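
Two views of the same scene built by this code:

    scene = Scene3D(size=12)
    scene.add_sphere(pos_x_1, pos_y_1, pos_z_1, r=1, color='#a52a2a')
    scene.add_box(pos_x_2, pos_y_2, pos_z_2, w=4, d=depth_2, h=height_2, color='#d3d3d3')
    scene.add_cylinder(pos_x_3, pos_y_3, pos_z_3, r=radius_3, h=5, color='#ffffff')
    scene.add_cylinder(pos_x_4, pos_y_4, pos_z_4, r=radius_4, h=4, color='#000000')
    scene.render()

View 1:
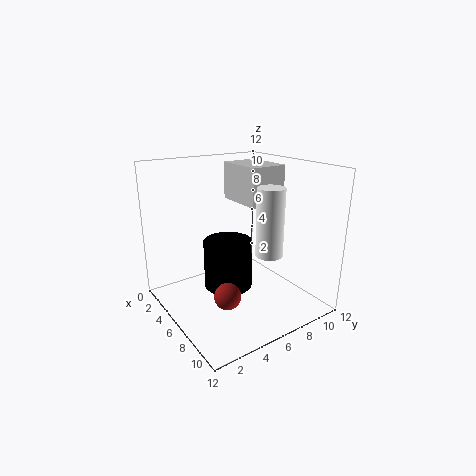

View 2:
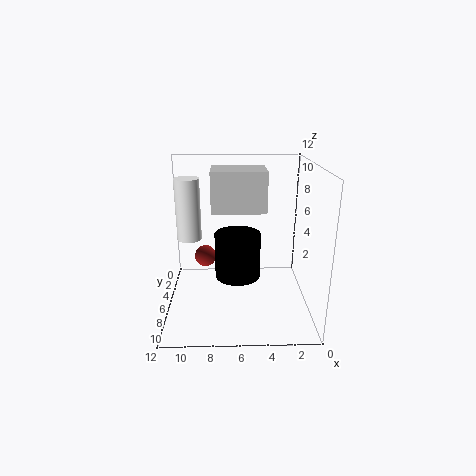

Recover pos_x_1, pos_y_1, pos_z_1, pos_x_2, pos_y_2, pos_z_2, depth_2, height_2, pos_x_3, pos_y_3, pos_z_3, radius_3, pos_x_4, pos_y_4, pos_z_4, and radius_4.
pos_x_1 = 9; pos_y_1 = 3; pos_z_1 = 3; pos_x_2 = 4; pos_y_2 = 6; pos_z_2 = 9; depth_2 = 3; height_2 = 3; pos_x_3 = 10; pos_y_3 = 6; pos_z_3 = 6; radius_3 = 1; pos_x_4 = 6; pos_y_4 = 5; pos_z_4 = 2; radius_4 = 2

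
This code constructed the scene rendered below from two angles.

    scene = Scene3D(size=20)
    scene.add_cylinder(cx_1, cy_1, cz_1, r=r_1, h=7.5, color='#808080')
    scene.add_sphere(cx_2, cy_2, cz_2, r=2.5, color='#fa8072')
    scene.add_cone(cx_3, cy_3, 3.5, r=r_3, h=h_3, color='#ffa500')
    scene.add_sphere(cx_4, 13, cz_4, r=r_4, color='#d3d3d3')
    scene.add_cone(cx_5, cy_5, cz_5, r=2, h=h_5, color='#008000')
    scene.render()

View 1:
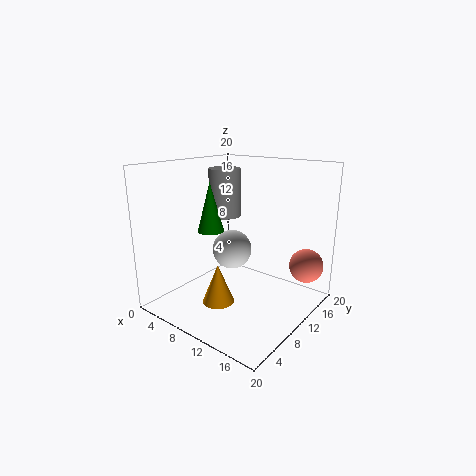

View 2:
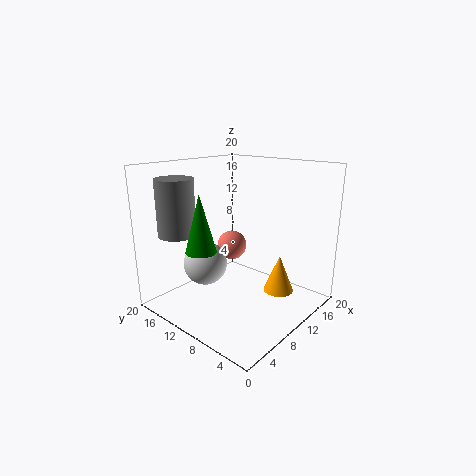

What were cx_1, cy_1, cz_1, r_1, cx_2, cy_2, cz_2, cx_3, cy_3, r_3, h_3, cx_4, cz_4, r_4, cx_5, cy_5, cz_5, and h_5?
cx_1 = 3.5
cy_1 = 15
cz_1 = 11
r_1 = 2.5
cx_2 = 17
cy_2 = 17.5
cz_2 = 5
cx_3 = 11.5
cy_3 = 4
r_3 = 2
h_3 = 5
cx_4 = 6.5
cz_4 = 6.5
r_4 = 3
cx_5 = 4
cy_5 = 11
cz_5 = 9.5
h_5 = 7.5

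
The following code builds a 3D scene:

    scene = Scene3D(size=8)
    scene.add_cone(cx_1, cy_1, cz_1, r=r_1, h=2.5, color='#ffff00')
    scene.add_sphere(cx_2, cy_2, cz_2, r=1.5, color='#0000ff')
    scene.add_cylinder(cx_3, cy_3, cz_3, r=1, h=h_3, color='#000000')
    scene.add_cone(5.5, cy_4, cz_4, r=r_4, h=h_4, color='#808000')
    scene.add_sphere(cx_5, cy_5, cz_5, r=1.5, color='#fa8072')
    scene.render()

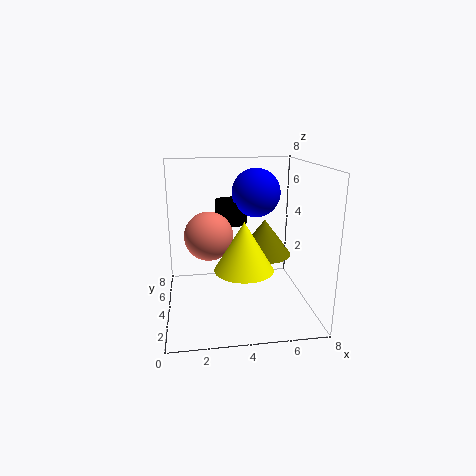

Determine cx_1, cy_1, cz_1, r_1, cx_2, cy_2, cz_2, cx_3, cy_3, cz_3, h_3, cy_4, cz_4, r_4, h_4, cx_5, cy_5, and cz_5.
cx_1 = 4
cy_1 = 2
cz_1 = 3
r_1 = 1.5
cx_2 = 5.5
cy_2 = 6.5
cz_2 = 6
cx_3 = 4
cy_3 = 7
cz_3 = 4
h_3 = 1.5
cy_4 = 4
cz_4 = 3
r_4 = 1.5
h_4 = 2
cx_5 = 2.5
cy_5 = 6
cz_5 = 3.5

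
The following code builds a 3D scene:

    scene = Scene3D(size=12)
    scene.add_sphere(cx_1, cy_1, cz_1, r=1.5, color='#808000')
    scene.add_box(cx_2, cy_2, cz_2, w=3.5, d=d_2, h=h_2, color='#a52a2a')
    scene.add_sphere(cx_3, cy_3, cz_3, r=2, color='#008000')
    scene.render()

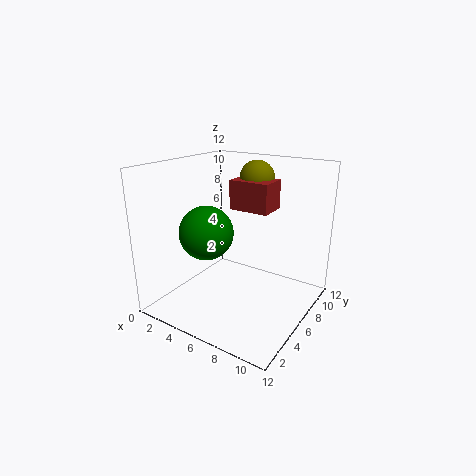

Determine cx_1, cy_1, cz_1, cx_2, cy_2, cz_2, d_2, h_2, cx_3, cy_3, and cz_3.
cx_1 = 6; cy_1 = 9; cz_1 = 10.5; cx_2 = 4.5; cy_2 = 7; cz_2 = 8; d_2 = 2.5; h_2 = 2.5; cx_3 = 5.5; cy_3 = 2.5; cz_3 = 7.5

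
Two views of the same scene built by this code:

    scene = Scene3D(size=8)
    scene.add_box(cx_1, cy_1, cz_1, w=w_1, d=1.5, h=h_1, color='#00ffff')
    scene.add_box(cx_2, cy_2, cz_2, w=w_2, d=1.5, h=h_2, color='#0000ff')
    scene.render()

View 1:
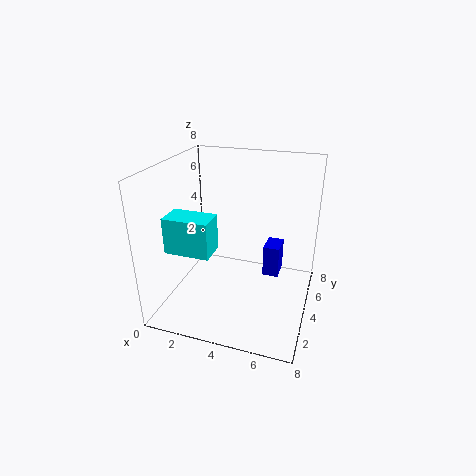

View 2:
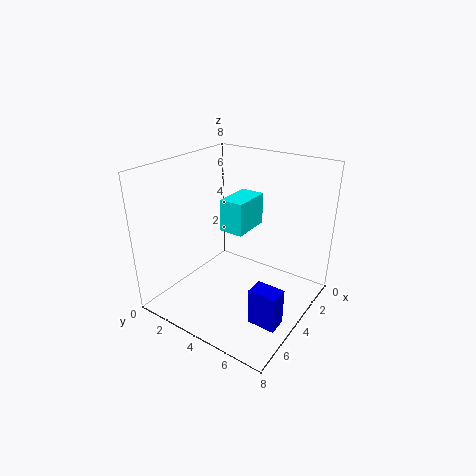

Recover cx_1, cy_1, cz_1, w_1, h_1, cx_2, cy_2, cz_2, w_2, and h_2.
cx_1 = 0.5
cy_1 = 2
cz_1 = 3.5
w_1 = 2.5
h_1 = 2
cx_2 = 5
cy_2 = 6
cz_2 = 0.5
w_2 = 1
h_2 = 2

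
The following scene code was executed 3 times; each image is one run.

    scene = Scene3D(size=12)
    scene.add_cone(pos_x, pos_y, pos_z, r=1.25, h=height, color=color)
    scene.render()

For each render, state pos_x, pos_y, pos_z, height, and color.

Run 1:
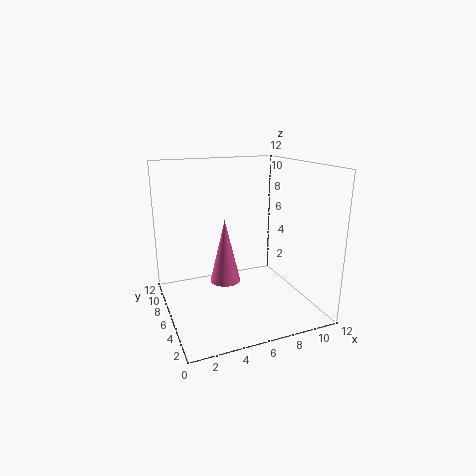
pos_x = 4.75, pos_y = 5.75, pos_z = 2.5, height = 5.25, color = 'hotpink'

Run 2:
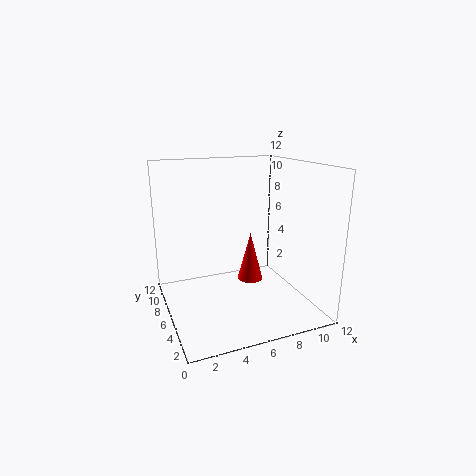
pos_x = 8.75, pos_y = 9.5, pos_z = 0.25, height = 4.75, color = 'red'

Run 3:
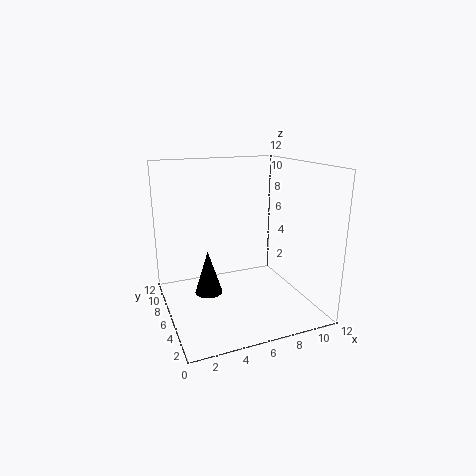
pos_x = 4, pos_y = 8.25, pos_z = 0.25, height = 4, color = 'black'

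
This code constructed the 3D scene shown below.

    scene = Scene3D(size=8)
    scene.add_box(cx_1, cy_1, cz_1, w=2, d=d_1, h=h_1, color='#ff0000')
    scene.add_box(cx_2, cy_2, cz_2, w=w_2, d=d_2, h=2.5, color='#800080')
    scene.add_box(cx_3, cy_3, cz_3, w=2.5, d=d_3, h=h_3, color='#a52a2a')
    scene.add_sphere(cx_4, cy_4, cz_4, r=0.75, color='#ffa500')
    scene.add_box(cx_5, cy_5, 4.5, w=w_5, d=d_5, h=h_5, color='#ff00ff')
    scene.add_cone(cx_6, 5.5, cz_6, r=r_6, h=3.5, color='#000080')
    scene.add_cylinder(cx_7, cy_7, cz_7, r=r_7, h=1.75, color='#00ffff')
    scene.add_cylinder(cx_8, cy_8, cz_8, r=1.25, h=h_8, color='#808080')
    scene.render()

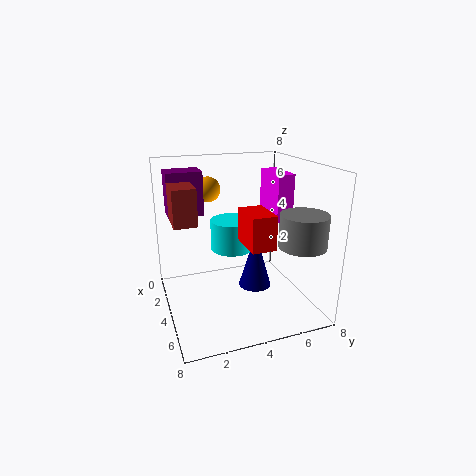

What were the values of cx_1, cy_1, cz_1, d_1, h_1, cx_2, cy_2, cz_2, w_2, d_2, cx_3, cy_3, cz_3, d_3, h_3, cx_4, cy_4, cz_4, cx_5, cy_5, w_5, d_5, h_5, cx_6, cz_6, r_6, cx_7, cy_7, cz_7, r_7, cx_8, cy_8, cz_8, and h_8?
cx_1 = 4.75, cy_1 = 3.75, cz_1 = 4.25, d_1 = 1.25, h_1 = 1.75, cx_2 = 1, cy_2 = 0.5, cz_2 = 5, w_2 = 1.5, d_2 = 2, cx_3 = 1.75, cy_3 = 0.5, cz_3 = 5, d_3 = 1.25, h_3 = 2, cx_4 = 1.5, cy_4 = 3, cz_4 = 6.25, cx_5 = 1.25, cy_5 = 6.5, w_5 = 2.5, d_5 = 1, h_5 = 2.75, cx_6 = 3, cz_6 = 0.25, r_6 = 1, cx_7 = 3, cy_7 = 4, cz_7 = 3, r_7 = 1.25, cx_8 = 6.25, cy_8 = 6.75, cz_8 = 4, h_8 = 1.75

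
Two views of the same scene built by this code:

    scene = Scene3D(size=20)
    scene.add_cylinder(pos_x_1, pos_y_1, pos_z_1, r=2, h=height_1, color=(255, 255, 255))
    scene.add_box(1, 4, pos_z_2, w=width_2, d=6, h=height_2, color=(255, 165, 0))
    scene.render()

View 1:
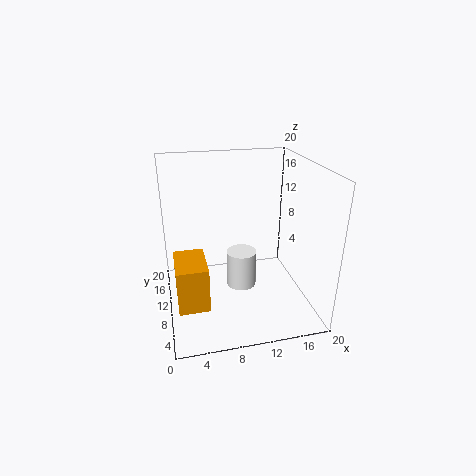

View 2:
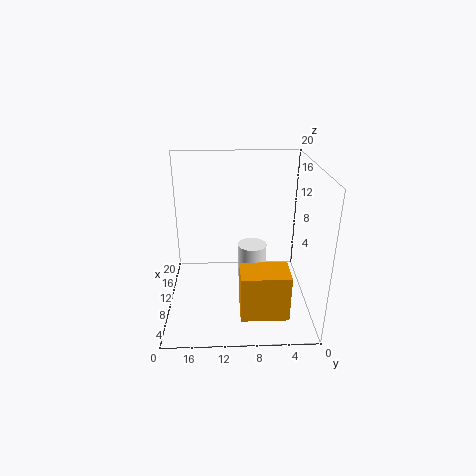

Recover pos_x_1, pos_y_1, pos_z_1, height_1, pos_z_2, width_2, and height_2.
pos_x_1 = 10; pos_y_1 = 8; pos_z_1 = 4; height_1 = 5; pos_z_2 = 3; width_2 = 4; height_2 = 6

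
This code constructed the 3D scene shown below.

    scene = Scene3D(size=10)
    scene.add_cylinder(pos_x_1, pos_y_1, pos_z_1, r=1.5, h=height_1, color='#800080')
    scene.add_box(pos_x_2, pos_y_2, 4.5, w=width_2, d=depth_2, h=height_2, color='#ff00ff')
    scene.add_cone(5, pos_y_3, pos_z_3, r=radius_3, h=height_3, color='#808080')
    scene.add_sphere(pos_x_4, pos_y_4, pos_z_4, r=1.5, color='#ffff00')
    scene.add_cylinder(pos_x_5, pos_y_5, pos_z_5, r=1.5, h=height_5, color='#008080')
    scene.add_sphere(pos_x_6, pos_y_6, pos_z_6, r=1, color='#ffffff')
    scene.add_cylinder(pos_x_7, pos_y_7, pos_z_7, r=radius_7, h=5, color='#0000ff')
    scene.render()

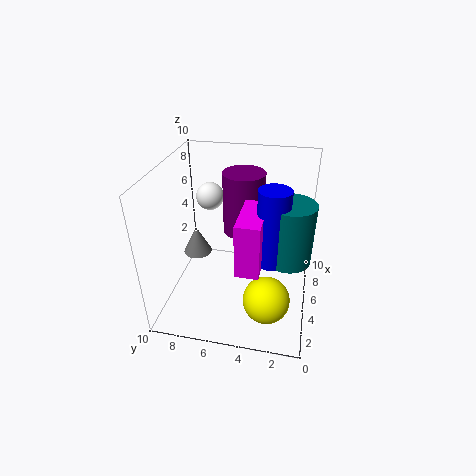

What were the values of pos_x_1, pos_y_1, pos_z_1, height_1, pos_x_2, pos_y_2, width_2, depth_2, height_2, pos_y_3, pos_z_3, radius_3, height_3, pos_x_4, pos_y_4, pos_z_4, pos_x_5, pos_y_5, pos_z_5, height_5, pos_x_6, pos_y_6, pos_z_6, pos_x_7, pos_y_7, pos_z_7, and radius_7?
pos_x_1 = 7
pos_y_1 = 5
pos_z_1 = 4.5
height_1 = 4.5
pos_x_2 = 1.5
pos_y_2 = 3
width_2 = 3.5
depth_2 = 1.5
height_2 = 3.5
pos_y_3 = 8
pos_z_3 = 3.5
radius_3 = 1
height_3 = 2
pos_x_4 = 2
pos_y_4 = 2.5
pos_z_4 = 2.5
pos_x_5 = 4
pos_y_5 = 1.5
pos_z_5 = 4.5
height_5 = 4
pos_x_6 = 7
pos_y_6 = 7.5
pos_z_6 = 7
pos_x_7 = 3.5
pos_y_7 = 2.5
pos_z_7 = 4.5
radius_7 = 1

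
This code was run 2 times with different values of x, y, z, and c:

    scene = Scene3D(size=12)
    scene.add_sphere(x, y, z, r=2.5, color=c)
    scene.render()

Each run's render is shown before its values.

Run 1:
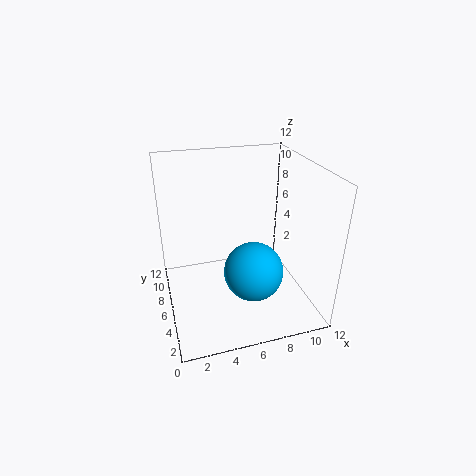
x = 7
y = 4.75
z = 3.25
c = 'deepskyblue'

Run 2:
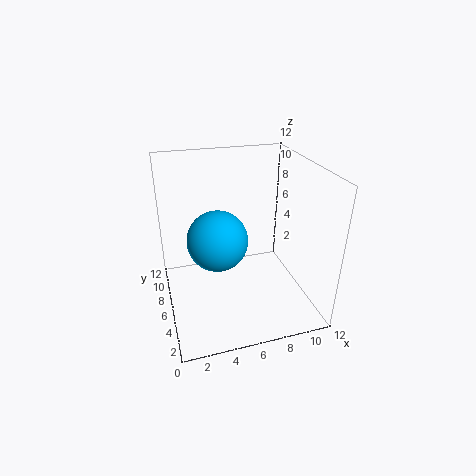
x = 4.25
y = 6
z = 6
c = 'deepskyblue'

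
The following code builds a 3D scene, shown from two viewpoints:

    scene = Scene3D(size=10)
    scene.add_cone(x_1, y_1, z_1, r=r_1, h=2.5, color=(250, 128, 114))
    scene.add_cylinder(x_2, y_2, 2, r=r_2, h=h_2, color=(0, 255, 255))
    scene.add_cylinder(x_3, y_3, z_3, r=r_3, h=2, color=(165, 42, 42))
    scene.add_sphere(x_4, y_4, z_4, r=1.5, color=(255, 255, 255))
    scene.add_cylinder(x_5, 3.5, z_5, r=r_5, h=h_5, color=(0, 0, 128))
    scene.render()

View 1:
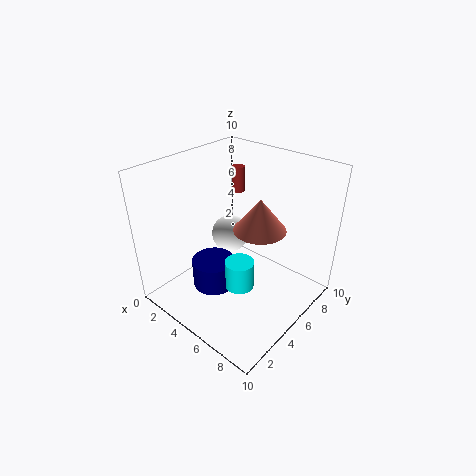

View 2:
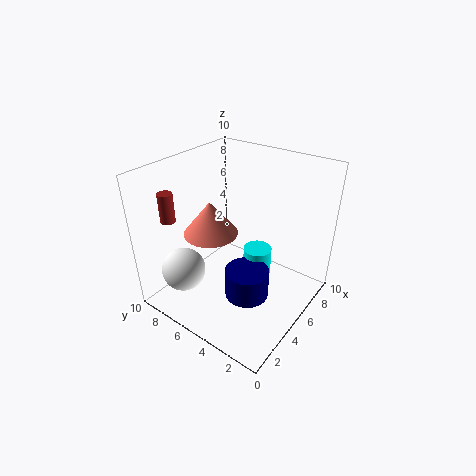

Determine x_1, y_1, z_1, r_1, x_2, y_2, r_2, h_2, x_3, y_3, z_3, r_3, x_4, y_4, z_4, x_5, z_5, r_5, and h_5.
x_1 = 5, y_1 = 7.5, z_1 = 4.5, r_1 = 2, x_2 = 6, y_2 = 4, r_2 = 1, h_2 = 2, x_3 = 2, y_3 = 8.5, z_3 = 6.5, r_3 = 0.5, x_4 = 2, y_4 = 7.5, z_4 = 3, x_5 = 4, z_5 = 1.5, r_5 = 1.5, h_5 = 2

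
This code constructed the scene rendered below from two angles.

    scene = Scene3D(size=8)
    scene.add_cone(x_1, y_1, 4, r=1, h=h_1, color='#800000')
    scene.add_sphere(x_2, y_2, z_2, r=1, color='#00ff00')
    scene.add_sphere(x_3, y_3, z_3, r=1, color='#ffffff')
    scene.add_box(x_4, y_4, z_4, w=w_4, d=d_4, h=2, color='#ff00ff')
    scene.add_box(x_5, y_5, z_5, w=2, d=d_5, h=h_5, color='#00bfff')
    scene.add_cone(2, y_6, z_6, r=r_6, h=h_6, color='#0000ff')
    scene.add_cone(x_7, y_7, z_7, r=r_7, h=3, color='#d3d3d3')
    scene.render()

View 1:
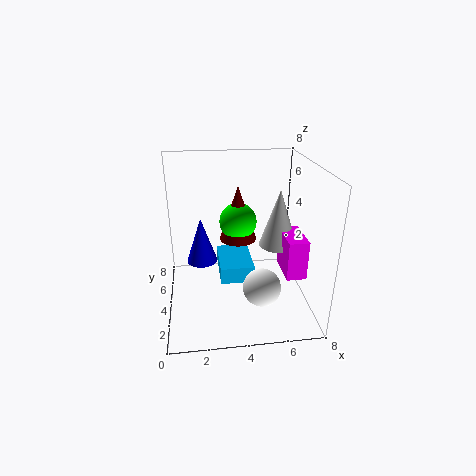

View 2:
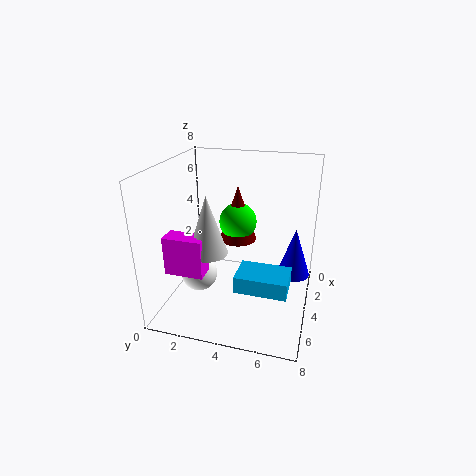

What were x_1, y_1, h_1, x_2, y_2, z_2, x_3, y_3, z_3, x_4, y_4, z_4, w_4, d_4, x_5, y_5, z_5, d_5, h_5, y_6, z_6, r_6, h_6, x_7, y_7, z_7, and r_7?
x_1 = 4
y_1 = 4
h_1 = 3
x_2 = 4
y_2 = 4
z_2 = 5
x_3 = 5
y_3 = 2
z_3 = 2
x_4 = 6
y_4 = 1
z_4 = 3
w_4 = 1
d_4 = 2
x_5 = 3
y_5 = 4
z_5 = 1
d_5 = 3
h_5 = 1
y_6 = 7
z_6 = 1
r_6 = 1
h_6 = 3
x_7 = 6
y_7 = 3
z_7 = 4
r_7 = 1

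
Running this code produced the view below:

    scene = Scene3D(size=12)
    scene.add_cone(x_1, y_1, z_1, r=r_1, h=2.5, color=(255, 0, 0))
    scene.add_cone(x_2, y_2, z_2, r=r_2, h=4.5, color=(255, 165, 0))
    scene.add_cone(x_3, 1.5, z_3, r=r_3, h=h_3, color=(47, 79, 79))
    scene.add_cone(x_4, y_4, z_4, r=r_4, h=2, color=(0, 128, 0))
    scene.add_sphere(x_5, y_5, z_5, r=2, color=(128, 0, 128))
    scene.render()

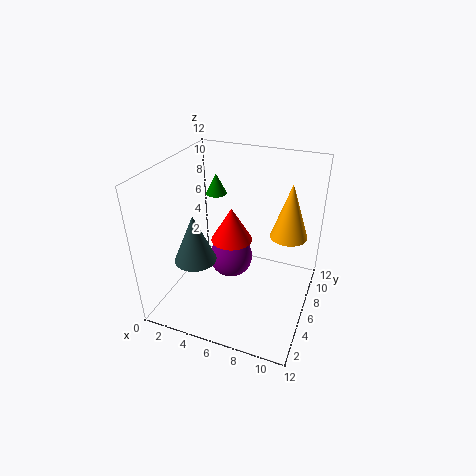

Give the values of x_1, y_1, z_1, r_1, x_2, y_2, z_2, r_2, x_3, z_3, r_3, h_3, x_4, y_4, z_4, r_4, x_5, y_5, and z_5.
x_1 = 6.5, y_1 = 3.5, z_1 = 7.5, r_1 = 1.5, x_2 = 10, y_2 = 7, z_2 = 6.5, r_2 = 1.5, x_3 = 4.5, z_3 = 6.5, r_3 = 1.5, h_3 = 3.5, x_4 = 2, y_4 = 10.5, z_4 = 7.5, r_4 = 1, x_5 = 4.5, y_5 = 8, z_5 = 2.5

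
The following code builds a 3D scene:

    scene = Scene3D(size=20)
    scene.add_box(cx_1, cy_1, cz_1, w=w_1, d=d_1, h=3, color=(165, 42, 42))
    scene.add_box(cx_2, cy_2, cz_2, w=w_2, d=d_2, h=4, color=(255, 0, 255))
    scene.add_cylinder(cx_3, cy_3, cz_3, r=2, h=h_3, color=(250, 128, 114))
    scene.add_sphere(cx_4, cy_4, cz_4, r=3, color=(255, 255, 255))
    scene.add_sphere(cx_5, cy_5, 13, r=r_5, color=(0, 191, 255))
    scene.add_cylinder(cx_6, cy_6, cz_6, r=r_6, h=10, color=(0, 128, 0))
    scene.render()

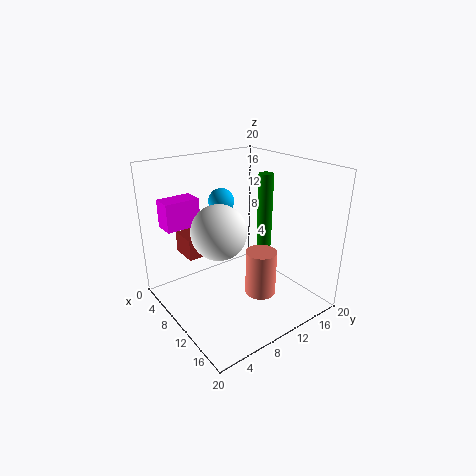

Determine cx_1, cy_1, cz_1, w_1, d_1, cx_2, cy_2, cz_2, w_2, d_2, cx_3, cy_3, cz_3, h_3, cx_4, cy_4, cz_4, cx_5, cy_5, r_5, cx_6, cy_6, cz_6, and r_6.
cx_1 = 3; cy_1 = 4; cz_1 = 7; w_1 = 4; d_1 = 5; cx_2 = 2; cy_2 = 2; cz_2 = 11; w_2 = 3; d_2 = 5; cx_3 = 15; cy_3 = 10; cz_3 = 4; h_3 = 6; cx_4 = 16; cy_4 = 3; cz_4 = 15; cx_5 = 3; cy_5 = 12; r_5 = 2; cx_6 = 12; cy_6 = 13; cz_6 = 9; r_6 = 1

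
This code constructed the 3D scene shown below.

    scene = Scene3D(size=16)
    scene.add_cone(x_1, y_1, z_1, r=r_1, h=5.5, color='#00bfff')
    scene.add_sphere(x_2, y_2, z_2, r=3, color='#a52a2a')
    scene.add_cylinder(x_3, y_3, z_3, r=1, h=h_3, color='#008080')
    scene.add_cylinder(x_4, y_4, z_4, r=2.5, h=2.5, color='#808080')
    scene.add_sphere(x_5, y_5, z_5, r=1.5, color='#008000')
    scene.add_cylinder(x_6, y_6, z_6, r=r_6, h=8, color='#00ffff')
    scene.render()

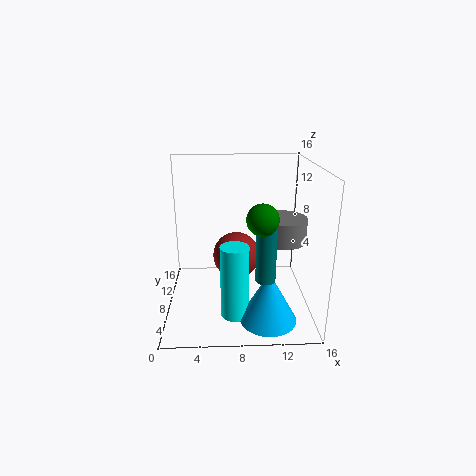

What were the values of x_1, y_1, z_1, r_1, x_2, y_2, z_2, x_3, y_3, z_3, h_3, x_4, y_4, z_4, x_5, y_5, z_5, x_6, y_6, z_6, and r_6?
x_1 = 11; y_1 = 3.5; z_1 = 0.5; r_1 = 3; x_2 = 8; y_2 = 13; z_2 = 3.5; x_3 = 10.5; y_3 = 3; z_3 = 5.5; h_3 = 7; x_4 = 12.5; y_4 = 6; z_4 = 8.5; x_5 = 10; y_5 = 2.5; z_5 = 12; x_6 = 7.5; y_6 = 4.5; z_6 = 0.5; r_6 = 1.5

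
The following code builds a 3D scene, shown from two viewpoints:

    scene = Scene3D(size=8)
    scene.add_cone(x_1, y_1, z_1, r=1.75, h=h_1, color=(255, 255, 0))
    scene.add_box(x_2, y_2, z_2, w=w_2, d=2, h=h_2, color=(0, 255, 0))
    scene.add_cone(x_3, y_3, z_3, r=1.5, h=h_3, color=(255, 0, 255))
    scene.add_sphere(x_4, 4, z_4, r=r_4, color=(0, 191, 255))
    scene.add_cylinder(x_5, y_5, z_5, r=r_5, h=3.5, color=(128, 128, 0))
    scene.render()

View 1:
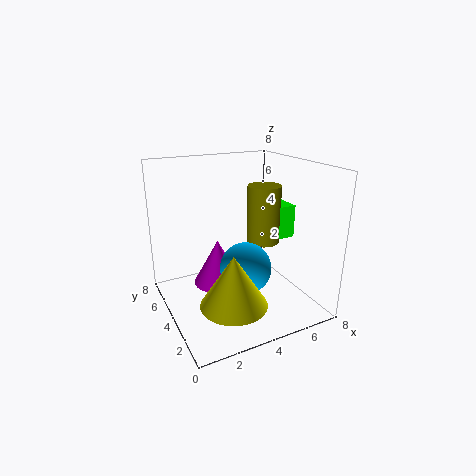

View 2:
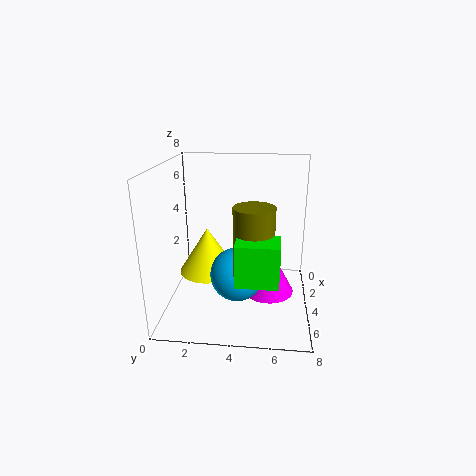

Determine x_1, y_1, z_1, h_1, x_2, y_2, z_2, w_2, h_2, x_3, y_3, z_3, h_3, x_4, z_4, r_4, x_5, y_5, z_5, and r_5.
x_1 = 2.75; y_1 = 2; z_1 = 1.25; h_1 = 2.75; x_2 = 6.5; y_2 = 4.25; z_2 = 3.25; w_2 = 1.5; h_2 = 2; x_3 = 3.5; y_3 = 5.75; z_3 = 0.5; h_3 = 2.75; x_4 = 4.5; z_4 = 2; r_4 = 1.5; x_5 = 6.25; y_5 = 5; z_5 = 3; r_5 = 1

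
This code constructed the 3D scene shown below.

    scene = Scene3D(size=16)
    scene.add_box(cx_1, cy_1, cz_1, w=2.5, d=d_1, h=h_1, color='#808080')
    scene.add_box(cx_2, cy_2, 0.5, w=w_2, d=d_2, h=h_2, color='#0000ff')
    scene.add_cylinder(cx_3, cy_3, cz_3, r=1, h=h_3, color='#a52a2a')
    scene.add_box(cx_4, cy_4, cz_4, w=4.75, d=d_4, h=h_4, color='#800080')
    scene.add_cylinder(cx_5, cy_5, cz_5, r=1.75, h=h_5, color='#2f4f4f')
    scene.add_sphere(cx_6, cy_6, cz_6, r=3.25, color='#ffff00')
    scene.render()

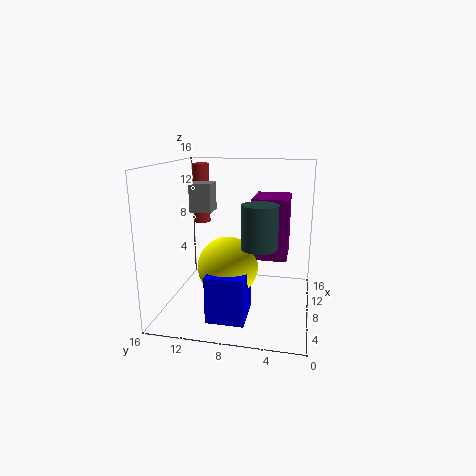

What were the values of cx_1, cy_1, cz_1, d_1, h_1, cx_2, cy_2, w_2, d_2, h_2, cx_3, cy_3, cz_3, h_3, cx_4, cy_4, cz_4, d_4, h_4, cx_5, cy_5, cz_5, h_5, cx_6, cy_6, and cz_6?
cx_1 = 8.5, cy_1 = 11.25, cz_1 = 10.5, d_1 = 2.5, h_1 = 3.25, cx_2 = 2.25, cy_2 = 6.25, w_2 = 4.75, d_2 = 4, h_2 = 5, cx_3 = 11.5, cy_3 = 13.25, cz_3 = 8.75, h_3 = 7, cx_4 = 6.25, cy_4 = 2.5, cz_4 = 6.25, d_4 = 3.75, h_4 = 6.5, cx_5 = 3.75, cy_5 = 5, cz_5 = 8.5, h_5 = 4.25, cx_6 = 6.25, cy_6 = 8.75, cz_6 = 5.25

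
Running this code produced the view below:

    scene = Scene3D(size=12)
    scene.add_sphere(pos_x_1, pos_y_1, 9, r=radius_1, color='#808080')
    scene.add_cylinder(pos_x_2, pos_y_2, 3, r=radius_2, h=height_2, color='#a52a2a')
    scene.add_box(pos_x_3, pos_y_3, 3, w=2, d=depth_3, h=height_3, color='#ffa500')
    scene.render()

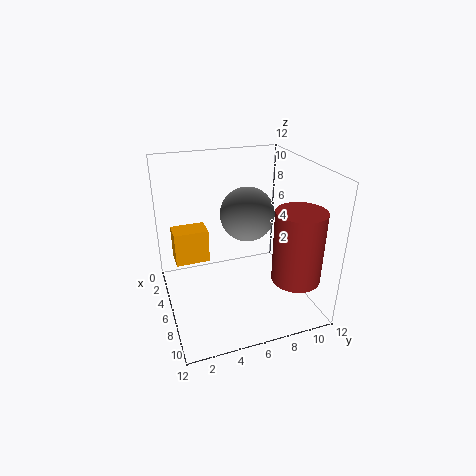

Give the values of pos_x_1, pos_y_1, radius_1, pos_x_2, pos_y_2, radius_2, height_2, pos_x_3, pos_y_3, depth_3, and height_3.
pos_x_1 = 8; pos_y_1 = 6; radius_1 = 2; pos_x_2 = 9; pos_y_2 = 10; radius_2 = 2; height_2 = 6; pos_x_3 = 2; pos_y_3 = 1; depth_3 = 3; height_3 = 3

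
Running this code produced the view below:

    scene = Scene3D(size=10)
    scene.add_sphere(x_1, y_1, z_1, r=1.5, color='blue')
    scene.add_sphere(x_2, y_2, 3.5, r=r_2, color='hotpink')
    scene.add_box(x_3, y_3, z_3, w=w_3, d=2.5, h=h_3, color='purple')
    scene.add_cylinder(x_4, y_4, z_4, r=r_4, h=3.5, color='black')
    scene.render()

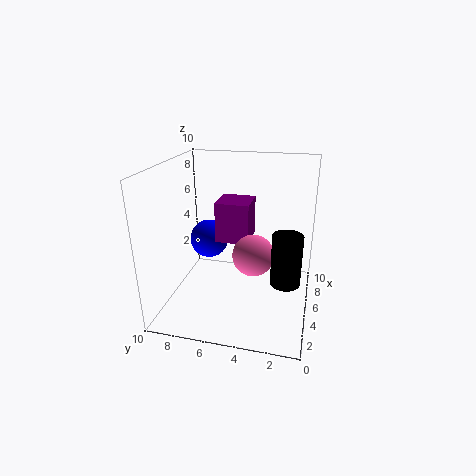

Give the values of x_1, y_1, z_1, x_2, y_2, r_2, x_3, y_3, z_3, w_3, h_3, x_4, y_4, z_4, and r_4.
x_1 = 7.5, y_1 = 8, z_1 = 3.5, x_2 = 5.5, y_2 = 4, r_2 = 1.5, x_3 = 6, y_3 = 4.5, z_3 = 4, w_3 = 2.5, h_3 = 3, x_4 = 4, y_4 = 1.5, z_4 = 2.5, r_4 = 1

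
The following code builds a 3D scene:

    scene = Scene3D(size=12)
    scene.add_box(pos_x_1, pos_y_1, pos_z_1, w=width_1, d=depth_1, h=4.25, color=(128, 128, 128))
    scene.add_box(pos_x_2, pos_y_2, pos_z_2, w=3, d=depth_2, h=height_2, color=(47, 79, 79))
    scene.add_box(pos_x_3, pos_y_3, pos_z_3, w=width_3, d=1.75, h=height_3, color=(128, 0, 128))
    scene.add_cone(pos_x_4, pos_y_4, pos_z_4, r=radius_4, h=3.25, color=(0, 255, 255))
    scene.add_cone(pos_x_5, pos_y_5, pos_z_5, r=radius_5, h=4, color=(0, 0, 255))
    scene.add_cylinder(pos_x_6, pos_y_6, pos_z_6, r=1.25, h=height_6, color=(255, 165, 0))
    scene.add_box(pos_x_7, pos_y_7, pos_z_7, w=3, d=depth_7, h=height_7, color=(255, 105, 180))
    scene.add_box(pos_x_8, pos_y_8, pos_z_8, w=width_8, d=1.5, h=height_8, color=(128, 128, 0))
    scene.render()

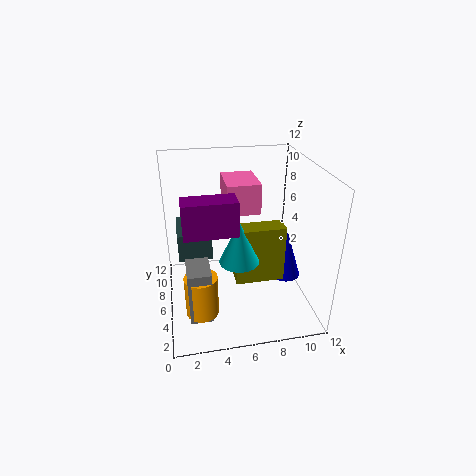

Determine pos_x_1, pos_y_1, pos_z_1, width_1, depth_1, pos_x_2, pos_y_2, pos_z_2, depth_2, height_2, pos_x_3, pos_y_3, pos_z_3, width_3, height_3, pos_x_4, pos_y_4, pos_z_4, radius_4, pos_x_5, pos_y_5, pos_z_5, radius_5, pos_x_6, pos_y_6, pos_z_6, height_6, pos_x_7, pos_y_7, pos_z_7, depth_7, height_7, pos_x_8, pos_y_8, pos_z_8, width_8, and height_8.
pos_x_1 = 1.5
pos_y_1 = 1.5
pos_z_1 = 1.5
width_1 = 1.75
depth_1 = 2.5
pos_x_2 = 1
pos_y_2 = 7.5
pos_z_2 = 3.25
depth_2 = 4
height_2 = 2.5
pos_x_3 = 1.5
pos_y_3 = 1.75
pos_z_3 = 8.5
width_3 = 3.75
height_3 = 2.5
pos_x_4 = 5.5
pos_y_4 = 3
pos_z_4 = 5.75
radius_4 = 1.5
pos_x_5 = 9.75
pos_y_5 = 4.5
pos_z_5 = 3
radius_5 = 1.25
pos_x_6 = 2.5
pos_y_6 = 2.5
pos_z_6 = 1.75
height_6 = 3.25
pos_x_7 = 5.5
pos_y_7 = 8
pos_z_7 = 7
depth_7 = 4
height_7 = 2.75
pos_x_8 = 5.25
pos_y_8 = 2.75
pos_z_8 = 3.75
width_8 = 3.75
height_8 = 4.5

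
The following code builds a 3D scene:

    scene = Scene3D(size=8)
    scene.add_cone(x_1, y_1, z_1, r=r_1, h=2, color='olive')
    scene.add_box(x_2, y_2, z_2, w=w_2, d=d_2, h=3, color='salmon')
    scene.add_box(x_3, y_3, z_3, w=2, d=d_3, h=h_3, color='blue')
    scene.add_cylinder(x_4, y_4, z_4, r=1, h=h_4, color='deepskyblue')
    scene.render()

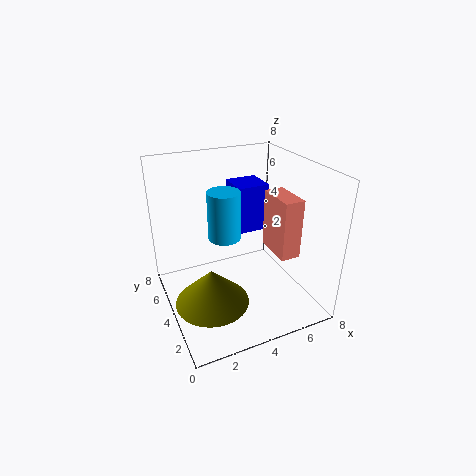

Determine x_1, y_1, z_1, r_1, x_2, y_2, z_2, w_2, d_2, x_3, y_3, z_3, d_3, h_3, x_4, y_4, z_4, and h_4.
x_1 = 2, y_1 = 3, z_1 = 1, r_1 = 2, x_2 = 5, y_2 = 1, z_2 = 4, w_2 = 1, d_2 = 2, x_3 = 5, y_3 = 6, z_3 = 3, d_3 = 2, h_3 = 3, x_4 = 4, y_4 = 6, z_4 = 3, h_4 = 3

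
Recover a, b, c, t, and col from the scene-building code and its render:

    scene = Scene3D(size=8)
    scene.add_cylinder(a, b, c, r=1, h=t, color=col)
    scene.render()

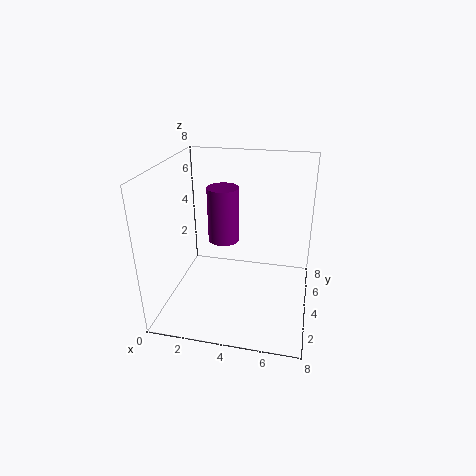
a = 2.5
b = 6.5
c = 2.5
t = 3.5
col = 'purple'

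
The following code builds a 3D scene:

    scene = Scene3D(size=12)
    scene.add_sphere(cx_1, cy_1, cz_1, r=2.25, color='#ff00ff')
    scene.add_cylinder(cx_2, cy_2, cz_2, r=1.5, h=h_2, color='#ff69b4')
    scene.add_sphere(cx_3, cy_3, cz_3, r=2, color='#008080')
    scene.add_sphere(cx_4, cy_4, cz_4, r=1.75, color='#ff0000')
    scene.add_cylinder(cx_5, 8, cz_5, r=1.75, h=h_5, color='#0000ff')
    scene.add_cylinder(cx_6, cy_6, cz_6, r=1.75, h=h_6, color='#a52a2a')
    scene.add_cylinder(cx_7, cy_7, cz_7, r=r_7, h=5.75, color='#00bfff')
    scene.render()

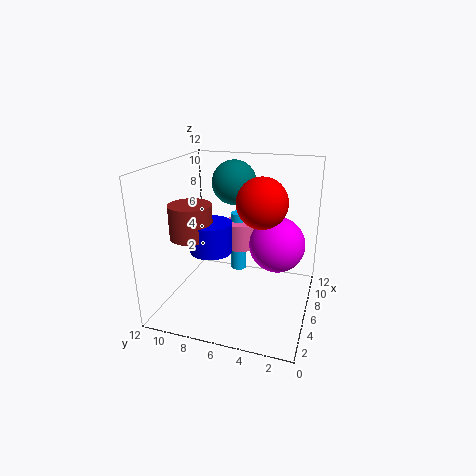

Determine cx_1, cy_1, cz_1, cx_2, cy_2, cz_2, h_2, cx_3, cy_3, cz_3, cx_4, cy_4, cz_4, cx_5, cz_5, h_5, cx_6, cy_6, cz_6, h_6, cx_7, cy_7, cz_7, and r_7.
cx_1 = 6.25, cy_1 = 2.75, cz_1 = 5.75, cx_2 = 9.75, cy_2 = 7, cz_2 = 3.5, h_2 = 2.5, cx_3 = 9.5, cy_3 = 7.5, cz_3 = 9.75, cx_4 = 2.75, cy_4 = 3.25, cz_4 = 10.25, cx_5 = 5, cz_5 = 5, h_5 = 2.5, cx_6 = 4.5, cy_6 = 9.5, cz_6 = 6.25, h_6 = 2.75, cx_7 = 10, cy_7 = 7.25, cz_7 = 1, r_7 = 0.75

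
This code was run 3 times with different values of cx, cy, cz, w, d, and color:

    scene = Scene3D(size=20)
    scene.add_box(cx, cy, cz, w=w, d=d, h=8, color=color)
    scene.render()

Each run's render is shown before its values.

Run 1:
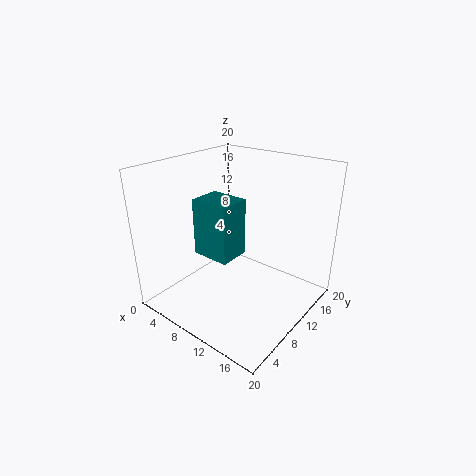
cx = 5
cy = 6.5
cz = 7.5
w = 5.5
d = 4.5
color = 'teal'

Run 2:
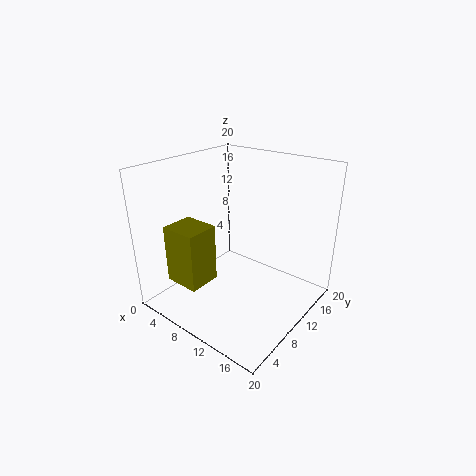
cx = 3.5
cy = 2.5
cz = 4.5
w = 5
d = 4.5
color = 'olive'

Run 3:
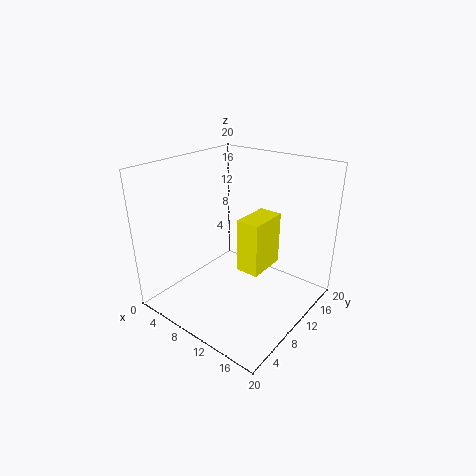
cx = 9
cy = 11
cz = 4
w = 3.5
d = 6
color = 'yellow'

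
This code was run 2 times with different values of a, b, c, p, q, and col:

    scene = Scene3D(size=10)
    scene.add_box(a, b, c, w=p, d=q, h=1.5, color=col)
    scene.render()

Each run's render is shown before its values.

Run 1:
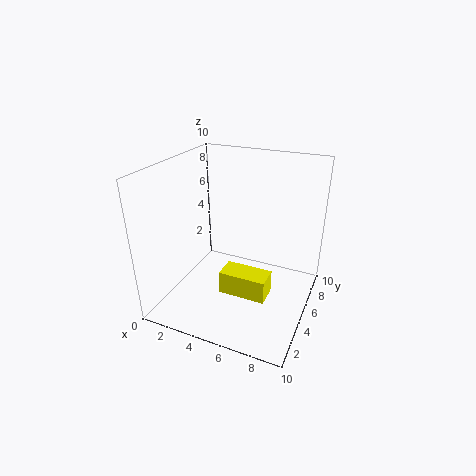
a = 5; b = 2; c = 2.5; p = 3; q = 1.5; col = 'yellow'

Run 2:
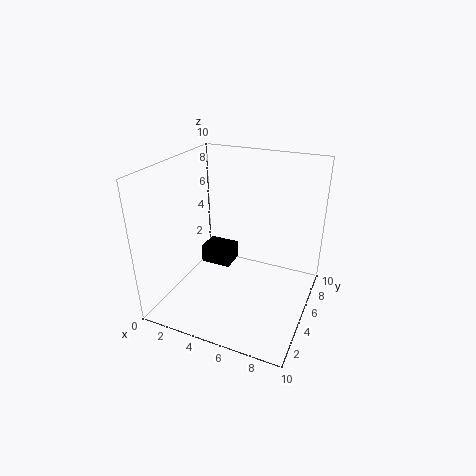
a = 0.5; b = 7.5; c = 0.5; p = 2.5; q = 2; col = 'black'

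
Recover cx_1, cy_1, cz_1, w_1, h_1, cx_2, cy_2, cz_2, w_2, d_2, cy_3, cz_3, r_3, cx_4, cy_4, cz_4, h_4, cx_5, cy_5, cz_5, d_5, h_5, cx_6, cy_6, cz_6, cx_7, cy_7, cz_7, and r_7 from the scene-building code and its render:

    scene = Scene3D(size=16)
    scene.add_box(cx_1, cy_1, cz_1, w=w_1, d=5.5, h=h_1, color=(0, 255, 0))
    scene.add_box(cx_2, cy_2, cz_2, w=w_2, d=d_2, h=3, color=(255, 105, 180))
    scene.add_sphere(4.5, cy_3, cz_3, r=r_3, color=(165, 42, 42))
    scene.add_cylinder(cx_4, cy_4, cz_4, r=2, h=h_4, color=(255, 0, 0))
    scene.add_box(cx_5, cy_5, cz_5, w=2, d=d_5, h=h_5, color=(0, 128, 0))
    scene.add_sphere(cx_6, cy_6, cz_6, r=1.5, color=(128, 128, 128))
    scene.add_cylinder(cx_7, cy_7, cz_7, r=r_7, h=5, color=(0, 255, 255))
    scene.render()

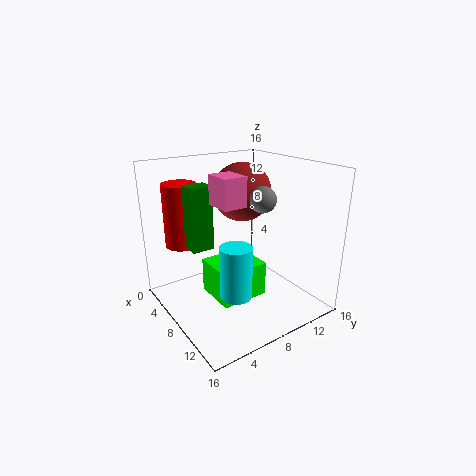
cx_1 = 5, cy_1 = 5, cz_1 = 1, w_1 = 5, h_1 = 4, cx_2 = 8, cy_2 = 4.5, cz_2 = 12.5, w_2 = 3, d_2 = 2.5, cy_3 = 11, cz_3 = 12, r_3 = 3.5, cx_4 = 2, cy_4 = 4, cz_4 = 6, h_4 = 7.5, cx_5 = 5, cy_5 = 3, cz_5 = 7, d_5 = 2.5, h_5 = 7, cx_6 = 8.5, cy_6 = 11, cz_6 = 12, cx_7 = 13.5, cy_7 = 4, cz_7 = 5, r_7 = 1.5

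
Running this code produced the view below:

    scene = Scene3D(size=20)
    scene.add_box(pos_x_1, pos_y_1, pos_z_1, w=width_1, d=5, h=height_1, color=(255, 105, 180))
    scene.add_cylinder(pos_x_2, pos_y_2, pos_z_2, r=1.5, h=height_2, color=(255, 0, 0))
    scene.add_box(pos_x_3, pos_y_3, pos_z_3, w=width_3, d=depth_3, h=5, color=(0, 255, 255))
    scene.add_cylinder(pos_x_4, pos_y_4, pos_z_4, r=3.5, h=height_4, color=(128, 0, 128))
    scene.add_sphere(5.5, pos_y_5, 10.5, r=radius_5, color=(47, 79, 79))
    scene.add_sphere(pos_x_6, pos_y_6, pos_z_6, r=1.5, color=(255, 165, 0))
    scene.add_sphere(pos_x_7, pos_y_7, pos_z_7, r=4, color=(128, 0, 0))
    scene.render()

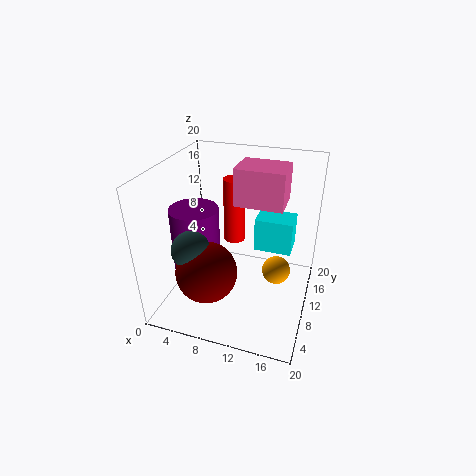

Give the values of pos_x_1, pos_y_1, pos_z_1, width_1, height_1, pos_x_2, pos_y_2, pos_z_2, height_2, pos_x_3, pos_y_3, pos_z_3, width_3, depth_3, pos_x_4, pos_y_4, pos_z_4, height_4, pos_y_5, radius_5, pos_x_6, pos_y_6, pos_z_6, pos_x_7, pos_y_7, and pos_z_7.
pos_x_1 = 9.5
pos_y_1 = 9.5
pos_z_1 = 15
width_1 = 6.5
height_1 = 5
pos_x_2 = 9
pos_y_2 = 11.5
pos_z_2 = 9
height_2 = 9
pos_x_3 = 11.5
pos_y_3 = 13
pos_z_3 = 6.5
width_3 = 5.5
depth_3 = 4
pos_x_4 = 3.5
pos_y_4 = 10
pos_z_4 = 4
height_4 = 9.5
pos_y_5 = 4.5
radius_5 = 2.5
pos_x_6 = 17
pos_y_6 = 2
pos_z_6 = 12
pos_x_7 = 7.5
pos_y_7 = 4.5
pos_z_7 = 7.5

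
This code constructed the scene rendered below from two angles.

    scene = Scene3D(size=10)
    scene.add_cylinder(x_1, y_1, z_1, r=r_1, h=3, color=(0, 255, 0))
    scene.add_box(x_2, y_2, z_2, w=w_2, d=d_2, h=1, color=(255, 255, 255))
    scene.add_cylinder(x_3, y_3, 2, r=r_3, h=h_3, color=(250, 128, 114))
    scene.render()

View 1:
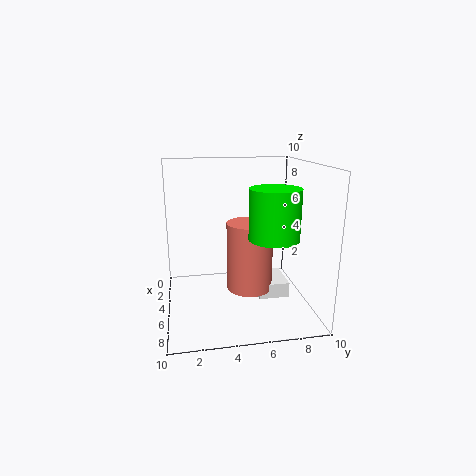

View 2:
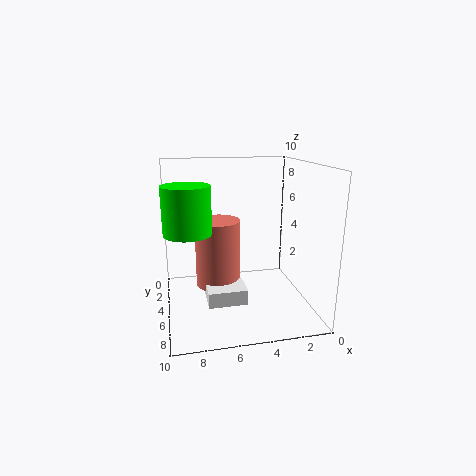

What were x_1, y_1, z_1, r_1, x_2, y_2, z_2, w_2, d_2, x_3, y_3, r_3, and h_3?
x_1 = 8.5; y_1 = 6.5; z_1 = 6; r_1 = 1.5; x_2 = 5; y_2 = 6; z_2 = 1.5; w_2 = 2.5; d_2 = 2; x_3 = 6.5; y_3 = 5.5; r_3 = 1.5; h_3 = 4.5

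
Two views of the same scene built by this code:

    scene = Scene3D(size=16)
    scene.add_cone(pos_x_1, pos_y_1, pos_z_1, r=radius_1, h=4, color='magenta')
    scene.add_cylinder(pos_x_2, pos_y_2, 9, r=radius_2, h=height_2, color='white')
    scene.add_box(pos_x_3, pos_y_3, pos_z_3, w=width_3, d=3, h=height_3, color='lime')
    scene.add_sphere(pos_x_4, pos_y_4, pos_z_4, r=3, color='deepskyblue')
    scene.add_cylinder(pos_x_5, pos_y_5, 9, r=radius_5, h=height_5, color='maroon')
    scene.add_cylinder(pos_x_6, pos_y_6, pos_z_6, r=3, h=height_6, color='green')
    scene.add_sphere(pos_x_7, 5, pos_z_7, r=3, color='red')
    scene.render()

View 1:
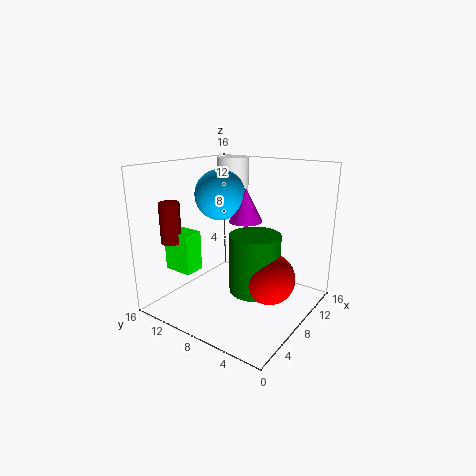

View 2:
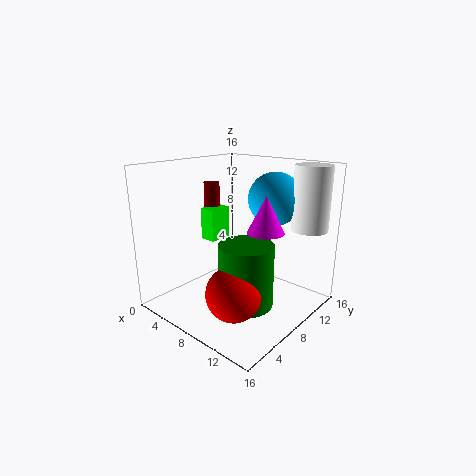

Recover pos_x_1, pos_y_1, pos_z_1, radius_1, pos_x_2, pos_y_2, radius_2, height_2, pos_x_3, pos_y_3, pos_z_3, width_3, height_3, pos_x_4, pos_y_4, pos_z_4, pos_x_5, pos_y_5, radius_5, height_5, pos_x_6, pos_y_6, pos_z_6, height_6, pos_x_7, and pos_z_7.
pos_x_1 = 11, pos_y_1 = 9, pos_z_1 = 9, radius_1 = 2, pos_x_2 = 14, pos_y_2 = 13, radius_2 = 2, height_2 = 7, pos_x_3 = 1, pos_y_3 = 9, pos_z_3 = 6, width_3 = 2, height_3 = 4, pos_x_4 = 10, pos_y_4 = 12, pos_z_4 = 12, pos_x_5 = 1, pos_y_5 = 11, radius_5 = 1, height_5 = 4, pos_x_6 = 10, pos_y_6 = 7, pos_z_6 = 1, height_6 = 7, pos_x_7 = 10, pos_z_7 = 3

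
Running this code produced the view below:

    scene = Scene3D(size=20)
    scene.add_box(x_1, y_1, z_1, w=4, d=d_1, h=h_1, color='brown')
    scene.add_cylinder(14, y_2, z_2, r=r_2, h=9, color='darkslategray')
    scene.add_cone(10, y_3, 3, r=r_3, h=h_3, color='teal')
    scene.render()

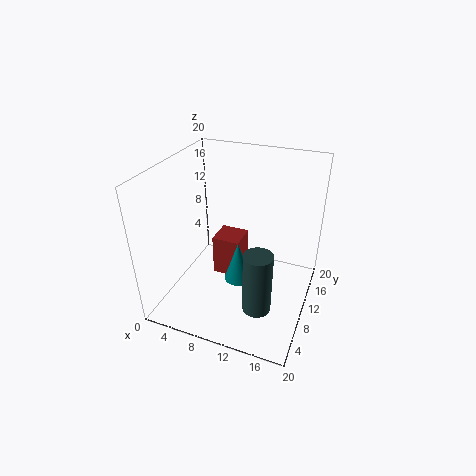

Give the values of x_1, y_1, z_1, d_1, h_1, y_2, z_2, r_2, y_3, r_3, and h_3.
x_1 = 6; y_1 = 10; z_1 = 3; d_1 = 4; h_1 = 6; y_2 = 7; z_2 = 1; r_2 = 2; y_3 = 10; r_3 = 2; h_3 = 6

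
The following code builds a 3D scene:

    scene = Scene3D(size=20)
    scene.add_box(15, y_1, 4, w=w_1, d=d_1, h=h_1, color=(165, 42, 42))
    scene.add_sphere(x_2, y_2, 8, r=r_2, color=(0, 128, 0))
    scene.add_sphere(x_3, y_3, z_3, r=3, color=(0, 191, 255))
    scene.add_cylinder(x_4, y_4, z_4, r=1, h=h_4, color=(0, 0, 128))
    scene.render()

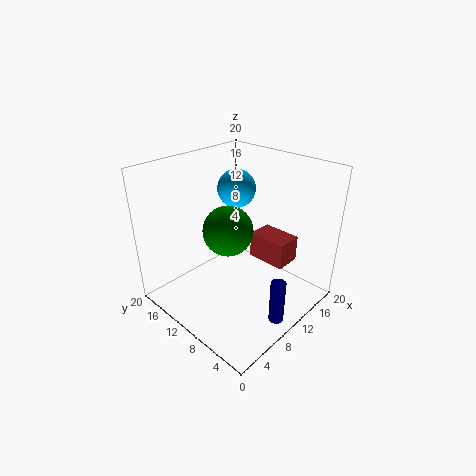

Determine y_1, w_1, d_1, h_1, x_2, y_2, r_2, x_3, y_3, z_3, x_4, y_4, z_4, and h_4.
y_1 = 6
w_1 = 4
d_1 = 6
h_1 = 4
x_2 = 13
y_2 = 15
r_2 = 4
x_3 = 16
y_3 = 16
z_3 = 14
x_4 = 9
y_4 = 2
z_4 = 1
h_4 = 6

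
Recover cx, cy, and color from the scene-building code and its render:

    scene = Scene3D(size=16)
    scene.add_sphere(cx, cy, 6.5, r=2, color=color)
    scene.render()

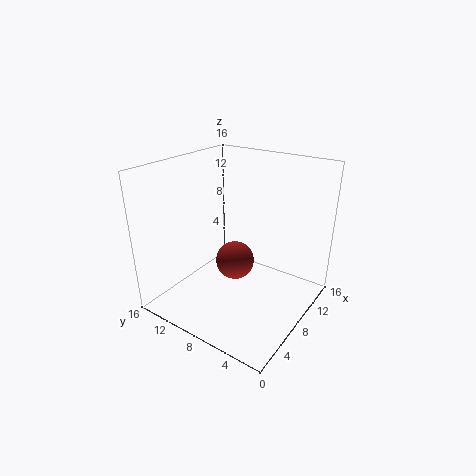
cx = 6, cy = 7, color = 'brown'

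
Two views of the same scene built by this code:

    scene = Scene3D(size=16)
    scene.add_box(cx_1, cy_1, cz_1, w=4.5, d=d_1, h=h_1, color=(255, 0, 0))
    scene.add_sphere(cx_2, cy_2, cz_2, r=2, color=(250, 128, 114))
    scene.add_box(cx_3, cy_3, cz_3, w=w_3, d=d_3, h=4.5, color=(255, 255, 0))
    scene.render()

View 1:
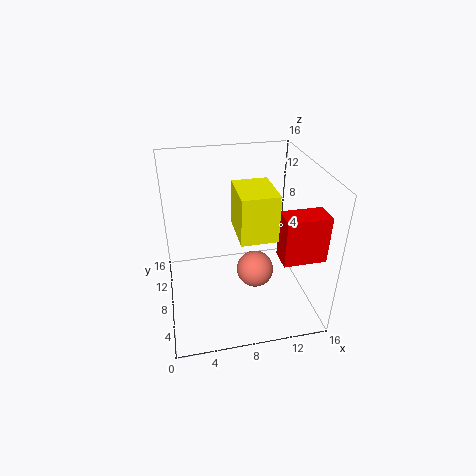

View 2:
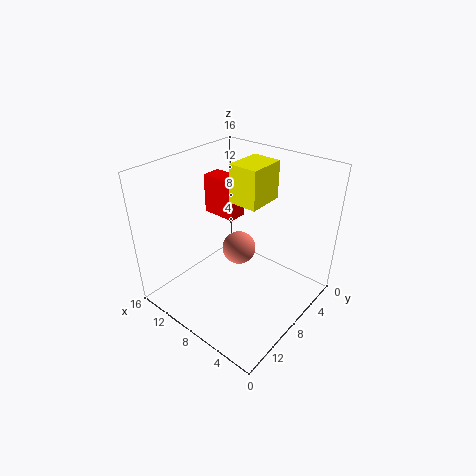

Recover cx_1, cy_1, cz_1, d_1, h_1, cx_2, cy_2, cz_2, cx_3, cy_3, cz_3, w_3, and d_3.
cx_1 = 11.5
cy_1 = 2.5
cz_1 = 7.5
d_1 = 2.5
h_1 = 5
cx_2 = 9.5
cy_2 = 6
cz_2 = 5
cx_3 = 7
cy_3 = 2
cz_3 = 11
w_3 = 3.5
d_3 = 4.5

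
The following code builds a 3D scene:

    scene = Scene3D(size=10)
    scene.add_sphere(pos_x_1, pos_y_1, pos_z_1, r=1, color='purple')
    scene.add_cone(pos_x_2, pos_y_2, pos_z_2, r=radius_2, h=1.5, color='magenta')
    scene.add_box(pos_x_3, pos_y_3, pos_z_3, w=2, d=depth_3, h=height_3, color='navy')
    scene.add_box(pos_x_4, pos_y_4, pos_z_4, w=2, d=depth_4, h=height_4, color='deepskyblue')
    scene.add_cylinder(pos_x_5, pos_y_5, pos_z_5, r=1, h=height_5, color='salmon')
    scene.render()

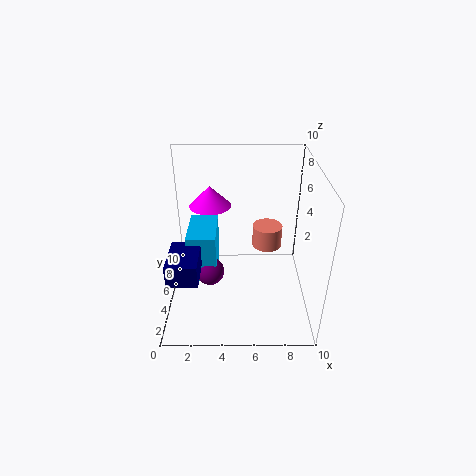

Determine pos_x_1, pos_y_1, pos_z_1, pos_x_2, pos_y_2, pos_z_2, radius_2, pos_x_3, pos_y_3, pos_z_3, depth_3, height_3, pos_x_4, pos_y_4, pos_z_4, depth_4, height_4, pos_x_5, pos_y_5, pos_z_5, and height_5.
pos_x_1 = 3; pos_y_1 = 4.5; pos_z_1 = 2.5; pos_x_2 = 3; pos_y_2 = 7; pos_z_2 = 6.5; radius_2 = 1.5; pos_x_3 = 0.5; pos_y_3 = 1.5; pos_z_3 = 3.5; depth_3 = 3; height_3 = 1.5; pos_x_4 = 1.5; pos_y_4 = 4; pos_z_4 = 2; depth_4 = 3.5; height_4 = 3.5; pos_x_5 = 7; pos_y_5 = 5; pos_z_5 = 4.5; height_5 = 1.5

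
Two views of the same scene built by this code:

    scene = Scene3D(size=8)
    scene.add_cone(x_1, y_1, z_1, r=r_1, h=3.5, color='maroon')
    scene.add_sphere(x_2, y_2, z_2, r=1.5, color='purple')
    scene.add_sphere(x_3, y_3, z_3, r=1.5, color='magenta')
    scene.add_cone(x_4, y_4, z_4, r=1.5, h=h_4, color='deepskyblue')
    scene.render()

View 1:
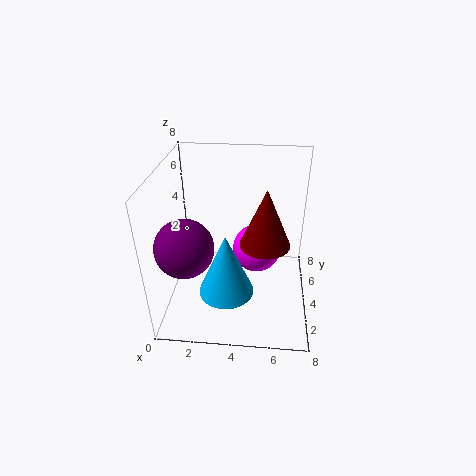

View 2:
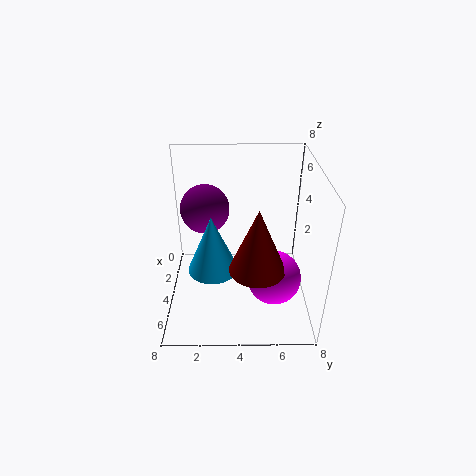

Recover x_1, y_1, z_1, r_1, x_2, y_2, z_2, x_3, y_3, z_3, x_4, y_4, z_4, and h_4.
x_1 = 5.5
y_1 = 5
z_1 = 3
r_1 = 1.5
x_2 = 1.5
y_2 = 2
z_2 = 4.5
x_3 = 5
y_3 = 6
z_3 = 2
x_4 = 3.5
y_4 = 2.5
z_4 = 1.5
h_4 = 3.5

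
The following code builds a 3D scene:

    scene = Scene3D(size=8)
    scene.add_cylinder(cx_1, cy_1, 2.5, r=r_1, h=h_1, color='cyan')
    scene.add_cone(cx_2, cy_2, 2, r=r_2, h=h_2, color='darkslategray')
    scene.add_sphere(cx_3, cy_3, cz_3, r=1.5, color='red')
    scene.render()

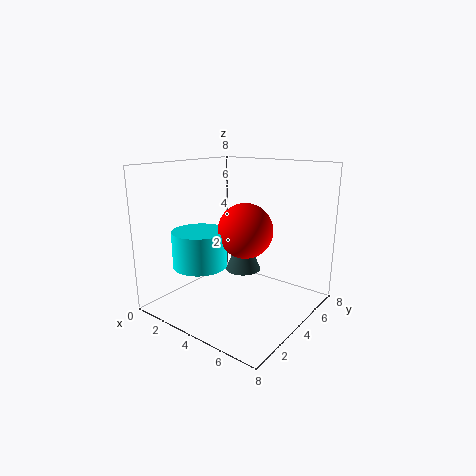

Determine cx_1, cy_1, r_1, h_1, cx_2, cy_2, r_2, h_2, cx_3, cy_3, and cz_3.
cx_1 = 2.5; cy_1 = 2.5; r_1 = 1.5; h_1 = 2; cx_2 = 4; cy_2 = 4.5; r_2 = 1; h_2 = 2.5; cx_3 = 4.5; cy_3 = 4; cz_3 = 4.5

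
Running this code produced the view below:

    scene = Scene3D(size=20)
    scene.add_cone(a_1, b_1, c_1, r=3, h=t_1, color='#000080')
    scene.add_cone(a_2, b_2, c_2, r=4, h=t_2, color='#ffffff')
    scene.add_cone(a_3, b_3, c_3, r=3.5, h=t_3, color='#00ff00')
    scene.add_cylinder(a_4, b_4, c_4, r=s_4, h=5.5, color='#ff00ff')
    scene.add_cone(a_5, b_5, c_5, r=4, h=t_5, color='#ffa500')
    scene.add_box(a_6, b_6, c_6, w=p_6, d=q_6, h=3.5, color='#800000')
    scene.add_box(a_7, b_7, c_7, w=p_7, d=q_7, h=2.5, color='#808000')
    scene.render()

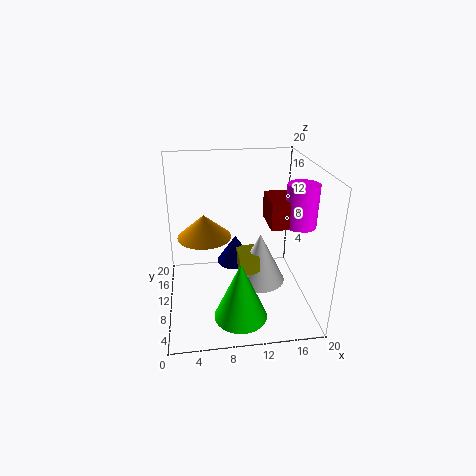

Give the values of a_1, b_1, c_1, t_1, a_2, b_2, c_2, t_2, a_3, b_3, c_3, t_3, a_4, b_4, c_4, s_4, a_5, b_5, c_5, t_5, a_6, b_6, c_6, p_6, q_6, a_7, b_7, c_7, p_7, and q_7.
a_1 = 10.5, b_1 = 16.5, c_1 = 2.5, t_1 = 4.5, a_2 = 14, b_2 = 13.5, c_2 = 0.5, t_2 = 8, a_3 = 9.5, b_3 = 4, c_3 = 1.5, t_3 = 8, a_4 = 17.5, b_4 = 6.5, c_4 = 13, s_4 = 2, a_5 = 5.5, b_5 = 14, c_5 = 8.5, t_5 = 3.5, a_6 = 13.5, b_6 = 5.5, c_6 = 13, p_6 = 3.5, q_6 = 5, a_7 = 10.5, b_7 = 11, c_7 = 3, p_7 = 3, q_7 = 5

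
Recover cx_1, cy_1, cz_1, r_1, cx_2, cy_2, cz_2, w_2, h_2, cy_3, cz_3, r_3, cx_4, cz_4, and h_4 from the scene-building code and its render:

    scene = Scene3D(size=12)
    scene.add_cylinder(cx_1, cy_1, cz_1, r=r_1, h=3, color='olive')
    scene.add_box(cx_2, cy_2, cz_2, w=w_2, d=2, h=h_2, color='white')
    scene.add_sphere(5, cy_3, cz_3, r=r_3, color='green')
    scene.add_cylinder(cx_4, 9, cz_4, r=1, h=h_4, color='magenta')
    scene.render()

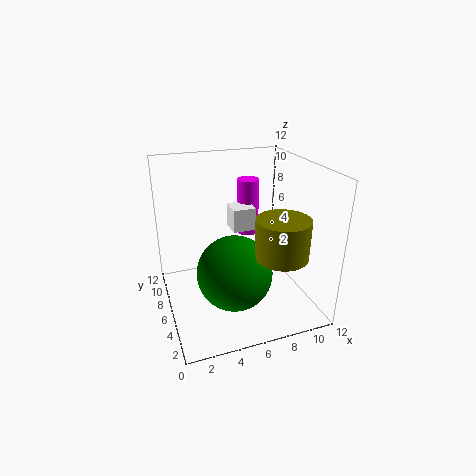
cx_1 = 8, cy_1 = 2, cz_1 = 6, r_1 = 2, cx_2 = 6, cy_2 = 7, cz_2 = 6, w_2 = 2, h_2 = 2, cy_3 = 4, cz_3 = 4, r_3 = 3, cx_4 = 8, cz_4 = 5, h_4 = 5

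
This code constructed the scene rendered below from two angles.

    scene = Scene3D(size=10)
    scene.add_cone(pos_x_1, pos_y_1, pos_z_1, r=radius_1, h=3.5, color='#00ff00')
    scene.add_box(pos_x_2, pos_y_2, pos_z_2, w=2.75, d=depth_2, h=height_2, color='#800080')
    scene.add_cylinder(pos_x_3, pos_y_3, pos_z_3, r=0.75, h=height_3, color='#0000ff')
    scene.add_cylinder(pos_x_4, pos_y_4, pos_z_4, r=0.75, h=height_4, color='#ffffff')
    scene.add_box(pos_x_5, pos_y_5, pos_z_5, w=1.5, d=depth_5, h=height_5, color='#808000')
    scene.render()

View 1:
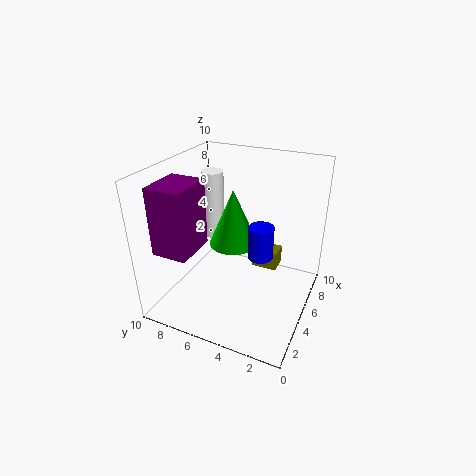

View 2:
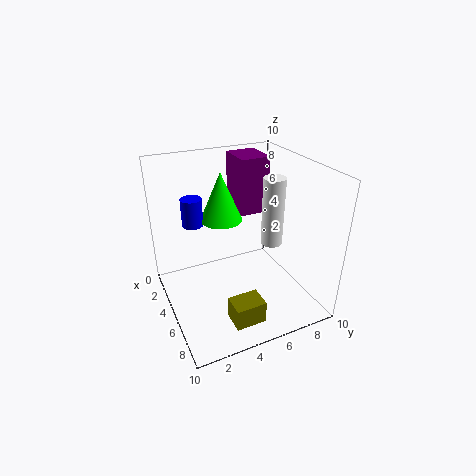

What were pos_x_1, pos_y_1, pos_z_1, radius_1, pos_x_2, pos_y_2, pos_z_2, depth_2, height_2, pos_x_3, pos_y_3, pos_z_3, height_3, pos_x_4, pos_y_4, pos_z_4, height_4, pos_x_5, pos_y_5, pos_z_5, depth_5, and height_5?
pos_x_1 = 3.25
pos_y_1 = 4.5
pos_z_1 = 5.75
radius_1 = 1.5
pos_x_2 = 0.25
pos_y_2 = 6.25
pos_z_2 = 5.5
depth_2 = 2.25
height_2 = 4.25
pos_x_3 = 2.75
pos_y_3 = 2.5
pos_z_3 = 5.5
height_3 = 2
pos_x_4 = 5.75
pos_y_4 = 7.25
pos_z_4 = 4.5
height_4 = 4.75
pos_x_5 = 7.75
pos_y_5 = 3
pos_z_5 = 1
depth_5 = 2
height_5 = 1.5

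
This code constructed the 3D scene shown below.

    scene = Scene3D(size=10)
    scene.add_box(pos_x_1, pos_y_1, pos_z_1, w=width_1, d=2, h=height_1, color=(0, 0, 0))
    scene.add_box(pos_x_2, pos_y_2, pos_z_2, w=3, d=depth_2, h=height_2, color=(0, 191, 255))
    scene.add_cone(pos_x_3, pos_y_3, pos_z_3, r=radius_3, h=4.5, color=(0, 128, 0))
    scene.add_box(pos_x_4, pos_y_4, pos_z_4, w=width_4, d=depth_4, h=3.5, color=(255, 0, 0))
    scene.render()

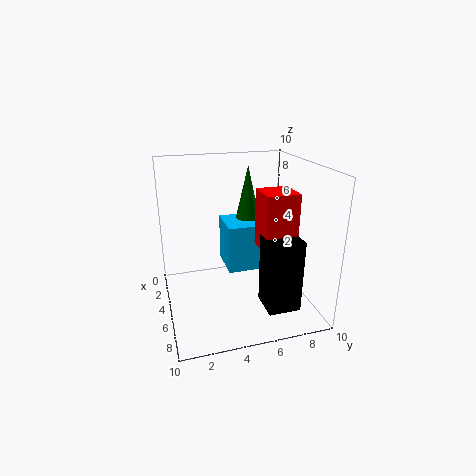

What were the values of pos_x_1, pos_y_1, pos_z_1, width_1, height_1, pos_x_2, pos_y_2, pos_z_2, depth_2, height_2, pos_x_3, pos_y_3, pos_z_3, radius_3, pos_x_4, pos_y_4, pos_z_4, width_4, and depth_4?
pos_x_1 = 8, pos_y_1 = 5.5, pos_z_1 = 2, width_1 = 2, height_1 = 4.5, pos_x_2 = 1.5, pos_y_2 = 4.5, pos_z_2 = 2, depth_2 = 2.5, height_2 = 3.5, pos_x_3 = 2.5, pos_y_3 = 6.5, pos_z_3 = 5, radius_3 = 1, pos_x_4 = 7, pos_y_4 = 5.5, pos_z_4 = 5.5, width_4 = 2, depth_4 = 2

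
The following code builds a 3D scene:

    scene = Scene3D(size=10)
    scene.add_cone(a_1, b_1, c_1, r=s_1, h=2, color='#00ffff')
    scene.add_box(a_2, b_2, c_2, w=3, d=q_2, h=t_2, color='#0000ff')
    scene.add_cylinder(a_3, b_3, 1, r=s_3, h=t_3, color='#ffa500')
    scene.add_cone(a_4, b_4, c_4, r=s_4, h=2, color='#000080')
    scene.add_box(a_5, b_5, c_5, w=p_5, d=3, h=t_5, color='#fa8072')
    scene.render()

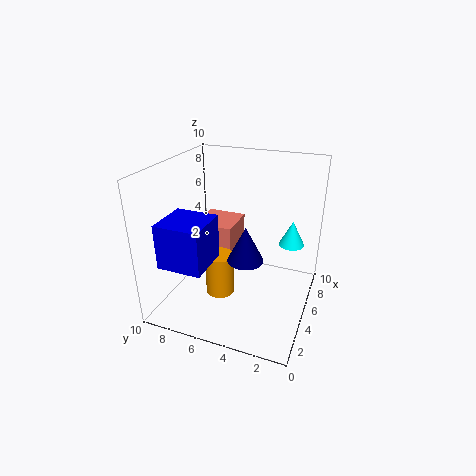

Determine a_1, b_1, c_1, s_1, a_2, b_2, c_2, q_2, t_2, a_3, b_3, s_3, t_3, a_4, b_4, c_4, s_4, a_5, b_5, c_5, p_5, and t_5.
a_1 = 9; b_1 = 2; c_1 = 3; s_1 = 1; a_2 = 1; b_2 = 6; c_2 = 4; q_2 = 3; t_2 = 3; a_3 = 4; b_3 = 6; s_3 = 1; t_3 = 3; a_4 = 1; b_4 = 3; c_4 = 6; s_4 = 1; a_5 = 6; b_5 = 6; c_5 = 3; p_5 = 3; t_5 = 2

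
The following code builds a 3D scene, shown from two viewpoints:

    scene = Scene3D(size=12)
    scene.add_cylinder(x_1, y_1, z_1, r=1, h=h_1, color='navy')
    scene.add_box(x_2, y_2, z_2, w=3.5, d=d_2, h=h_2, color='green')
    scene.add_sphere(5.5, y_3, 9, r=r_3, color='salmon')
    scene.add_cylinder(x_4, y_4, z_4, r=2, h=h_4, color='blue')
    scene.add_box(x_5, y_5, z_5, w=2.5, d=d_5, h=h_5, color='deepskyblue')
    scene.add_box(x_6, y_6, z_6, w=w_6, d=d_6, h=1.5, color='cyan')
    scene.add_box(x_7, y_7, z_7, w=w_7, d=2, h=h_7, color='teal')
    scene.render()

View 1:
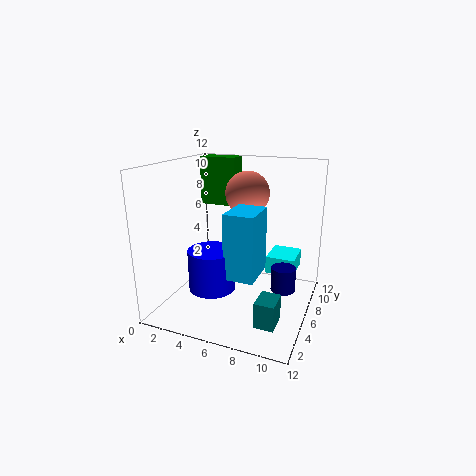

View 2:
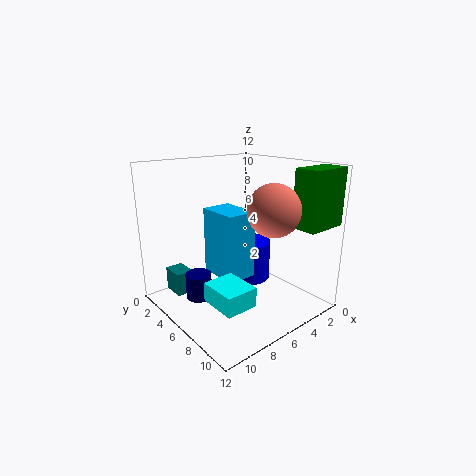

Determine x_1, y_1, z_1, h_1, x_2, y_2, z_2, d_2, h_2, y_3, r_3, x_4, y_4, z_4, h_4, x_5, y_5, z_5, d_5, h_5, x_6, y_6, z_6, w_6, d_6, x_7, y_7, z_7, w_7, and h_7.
x_1 = 10; y_1 = 6; z_1 = 2; h_1 = 2; x_2 = 0.5; y_2 = 10; z_2 = 7.5; d_2 = 2; h_2 = 4.5; y_3 = 9.5; r_3 = 2; x_4 = 4; y_4 = 5; z_4 = 1.5; h_4 = 3.5; x_5 = 5.5; y_5 = 4; z_5 = 3; d_5 = 3.5; h_5 = 5.5; x_6 = 8; y_6 = 7.5; z_6 = 2.5; w_6 = 2.5; d_6 = 3; x_7 = 9; y_7 = 1.5; z_7 = 1; w_7 = 1.5; h_7 = 2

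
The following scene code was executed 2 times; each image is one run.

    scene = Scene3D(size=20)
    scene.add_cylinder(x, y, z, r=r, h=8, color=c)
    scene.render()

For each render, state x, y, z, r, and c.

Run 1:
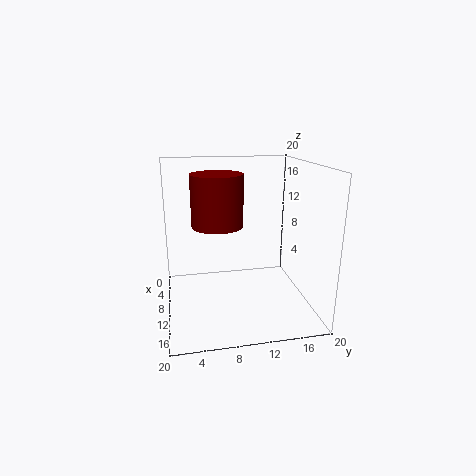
x = 4, y = 8, z = 10, r = 4, c = 'maroon'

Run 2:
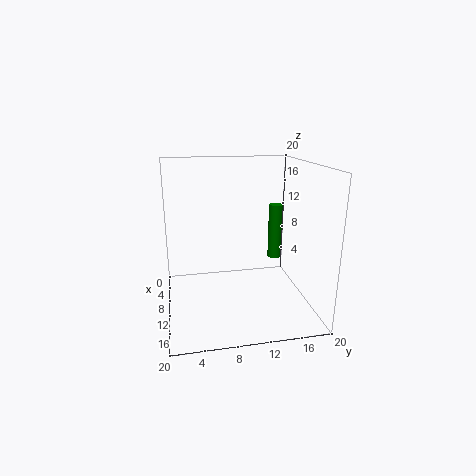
x = 8, y = 16, z = 6, r = 1, c = 'green'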